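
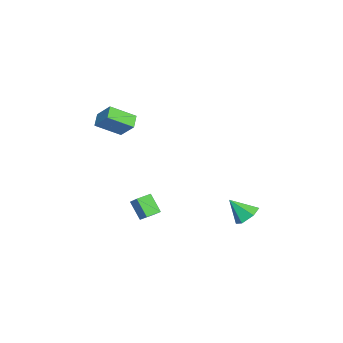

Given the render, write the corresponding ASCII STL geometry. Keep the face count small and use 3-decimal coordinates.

solid 
facet normal 0.189 0.675 -0.713
outer loop
vertex 2.664 4.205 -2.124
vertex 1.822 4.513 -2.055
vertex 2.474 4.868 -1.546
endloop
endfacet
facet normal 0.781 -0.268 0.564
outer loop
vertex 2.664 4.205 -2.124
vertex 2.474 4.868 -1.546
vertex 1.518 3.427 -0.905
endloop
endfacet
facet normal 0.189 0.675 -0.713
outer loop
vertex 2.474 4.868 -1.546
vertex 1.822 4.513 -2.055
vertex 1.631 5.177 -1.477
endloop
endfacet
facet normal 0.185 0.295 0.938
outer loop
vertex 2.474 4.868 -1.546
vertex 1.631 5.177 -1.477
vertex 1.518 3.427 -0.905
endloop
endfacet
facet normal 0.188 0.675 -0.713
outer loop
vertex 1.631 5.177 -1.477
vertex 1.822 4.513 -2.055
vertex 0.979 4.822 -1.985
endloop
endfacet
facet normal -0.679 0.267 0.684
outer loop
vertex 1.631 5.177 -1.477
vertex 0.979 4.822 -1.985
vertex 1.518 3.427 -0.905
endloop
endfacet
facet normal 0.188 0.675 -0.713
outer loop
vertex 0.979 4.822 -1.985
vertex 1.822 4.513 -2.055
vertex 1.169 4.158 -2.563
endloop
endfacet
facet normal -0.945 -0.321 0.058
outer loop
vertex 0.979 4.822 -1.985
vertex 1.169 4.158 -2.563
vertex 1.518 3.427 -0.905
endloop
endfacet
facet normal 0.189 0.674 -0.714
outer loop
vertex 1.169 4.158 -2.563
vertex 1.822 4.513 -2.055
vertex 2.012 3.849 -2.632
endloop
endfacet
facet normal -0.349 -0.882 -0.315
outer loop
vertex 1.169 4.158 -2.563
vertex 2.012 3.849 -2.632
vertex 1.518 3.427 -0.905
endloop
endfacet
facet normal 0.188 0.674 -0.714
outer loop
vertex 2.012 3.849 -2.632
vertex 1.822 4.513 -2.055
vertex 2.664 4.205 -2.124
endloop
endfacet
facet normal 0.515 -0.855 -0.062
outer loop
vertex 2.012 3.849 -2.632
vertex 2.664 4.205 -2.124
vertex 1.518 3.427 -0.905
endloop
endfacet
facet normal -0.420 -0.550 -0.722
outer loop
vertex -1.012 -4.62 3.643
vertex -1.883 -4.533 4.084
vertex -1.348 -3.092 2.674
endloop
endfacet
facet normal 0.889 -0.090 -0.450
outer loop
vertex -0.717 -2.267 3.756
vertex -1.012 -4.62 3.643
vertex -1.348 -3.092 2.674
endloop
endfacet
facet normal -0.420 -0.550 -0.722
outer loop
vertex -1.348 -3.092 2.674
vertex -1.883 -4.533 4.084
vertex -2.219 -3.005 3.115
endloop
endfacet
facet normal -0.183 0.830 -0.526
outer loop
vertex -2.219 -3.005 3.115
vertex -0.717 -2.267 3.756
vertex -1.348 -3.092 2.674
endloop
endfacet
facet normal 0.183 -0.830 0.526
outer loop
vertex -1.012 -4.62 3.643
vertex -1.252 -3.708 5.166
vertex -1.883 -4.533 4.084
endloop
endfacet
facet normal 0.889 -0.090 -0.450
outer loop
vertex -0.381 -3.795 4.725
vertex -1.012 -4.62 3.643
vertex -0.717 -2.267 3.756
endloop
endfacet
facet normal 0.183 -0.830 0.526
outer loop
vertex -0.381 -3.795 4.725
vertex -1.252 -3.708 5.166
vertex -1.012 -4.62 3.643
endloop
endfacet
facet normal -0.889 0.090 0.450
outer loop
vertex -1.883 -4.533 4.084
vertex -1.252 -3.708 5.166
vertex -2.219 -3.005 3.115
endloop
endfacet
facet normal -0.183 0.830 -0.526
outer loop
vertex -1.588 -2.18 4.197
vertex -0.717 -2.267 3.756
vertex -2.219 -3.005 3.115
endloop
endfacet
facet normal -0.889 0.090 0.450
outer loop
vertex -2.219 -3.005 3.115
vertex -1.252 -3.708 5.166
vertex -1.588 -2.18 4.197
endloop
endfacet
facet normal 0.420 0.550 0.722
outer loop
vertex -1.588 -2.18 4.197
vertex -0.381 -3.795 4.725
vertex -0.717 -2.267 3.756
endloop
endfacet
facet normal 0.420 0.550 0.722
outer loop
vertex -1.252 -3.708 5.166
vertex -0.381 -3.795 4.725
vertex -1.588 -2.18 4.197
endloop
endfacet
facet normal -0.503 -0.440 0.744
outer loop
vertex 2.794 -1.875 -0.135
vertex 2.345 -1.099 0.021
vertex 1.567 -2.362 -1.252
endloop
endfacet
facet normal 0.494 -0.852 -0.171
outer loop
vertex 2.275 -1.741 -2.301
vertex 2.794 -1.875 -0.135
vertex 1.567 -2.362 -1.252
endloop
endfacet
facet normal -0.502 -0.441 0.744
outer loop
vertex 1.567 -2.362 -1.252
vertex 2.345 -1.099 0.021
vertex 1.117 -1.586 -1.096
endloop
endfacet
facet normal -0.710 -0.282 -0.646
outer loop
vertex 1.117 -1.586 -1.096
vertex 2.275 -1.741 -2.301
vertex 1.567 -2.362 -1.252
endloop
endfacet
facet normal 0.710 0.281 0.646
outer loop
vertex 2.794 -1.875 -0.135
vertex 3.053 -0.478 -1.028
vertex 2.345 -1.099 0.021
endloop
endfacet
facet normal 0.494 -0.853 -0.171
outer loop
vertex 3.503 -1.254 -1.184
vertex 2.794 -1.875 -0.135
vertex 2.275 -1.741 -2.301
endloop
endfacet
facet normal 0.709 0.281 0.646
outer loop
vertex 3.503 -1.254 -1.184
vertex 3.053 -0.478 -1.028
vertex 2.794 -1.875 -0.135
endloop
endfacet
facet normal -0.494 0.852 0.171
outer loop
vertex 2.345 -1.099 0.021
vertex 3.053 -0.478 -1.028
vertex 1.117 -1.586 -1.096
endloop
endfacet
facet normal -0.710 -0.281 -0.646
outer loop
vertex 1.826 -0.965 -2.145
vertex 2.275 -1.741 -2.301
vertex 1.117 -1.586 -1.096
endloop
endfacet
facet normal -0.494 0.853 0.171
outer loop
vertex 1.117 -1.586 -1.096
vertex 3.053 -0.478 -1.028
vertex 1.826 -0.965 -2.145
endloop
endfacet
facet normal 0.502 0.440 -0.744
outer loop
vertex 1.826 -0.965 -2.145
vertex 3.503 -1.254 -1.184
vertex 2.275 -1.741 -2.301
endloop
endfacet
facet normal 0.502 0.441 -0.744
outer loop
vertex 3.053 -0.478 -1.028
vertex 3.503 -1.254 -1.184
vertex 1.826 -0.965 -2.145
endloop
endfacet

endsolid


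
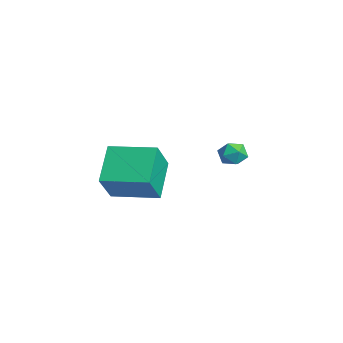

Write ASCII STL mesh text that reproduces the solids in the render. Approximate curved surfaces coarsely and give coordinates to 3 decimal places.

solid 
facet normal -0.686 0.373 0.625
outer loop
vertex 0.201 -2.857 -0.888
vertex 1.245 -1.219 -0.719
vertex -0.627 -2.195 -2.191
endloop
endfacet
facet normal -0.536 -0.840 -0.087
outer loop
vertex 0.635 -2.881 -3.341
vertex 0.201 -2.857 -0.888
vertex -0.627 -2.195 -2.191
endloop
endfacet
facet normal -0.686 0.373 0.625
outer loop
vertex -0.627 -2.195 -2.191
vertex 1.245 -1.219 -0.719
vertex 0.417 -0.557 -2.023
endloop
endfacet
facet normal -0.493 0.394 -0.776
outer loop
vertex 0.417 -0.557 -2.023
vertex 0.635 -2.881 -3.341
vertex -0.627 -2.195 -2.191
endloop
endfacet
facet normal 0.493 -0.394 0.776
outer loop
vertex 0.201 -2.857 -0.888
vertex 2.507 -1.905 -1.869
vertex 1.245 -1.219 -0.719
endloop
endfacet
facet normal -0.535 -0.840 -0.087
outer loop
vertex 1.463 -3.543 -2.037
vertex 0.201 -2.857 -0.888
vertex 0.635 -2.881 -3.341
endloop
endfacet
facet normal 0.493 -0.394 0.776
outer loop
vertex 1.463 -3.543 -2.037
vertex 2.507 -1.905 -1.869
vertex 0.201 -2.857 -0.888
endloop
endfacet
facet normal 0.535 0.840 0.086
outer loop
vertex 1.245 -1.219 -0.719
vertex 2.507 -1.905 -1.869
vertex 0.417 -0.557 -2.023
endloop
endfacet
facet normal -0.492 0.394 -0.776
outer loop
vertex 1.679 -1.243 -3.172
vertex 0.635 -2.881 -3.341
vertex 0.417 -0.557 -2.023
endloop
endfacet
facet normal 0.535 0.840 0.087
outer loop
vertex 0.417 -0.557 -2.023
vertex 2.507 -1.905 -1.869
vertex 1.679 -1.243 -3.172
endloop
endfacet
facet normal 0.686 -0.373 -0.625
outer loop
vertex 1.679 -1.243 -3.172
vertex 1.463 -3.543 -2.037
vertex 0.635 -2.881 -3.341
endloop
endfacet
facet normal 0.686 -0.373 -0.625
outer loop
vertex 2.507 -1.905 -1.869
vertex 1.463 -3.543 -2.037
vertex 1.679 -1.243 -3.172
endloop
endfacet
facet normal 0.346 0.201 0.916
outer loop
vertex -0.274 2.677 -1.751
vertex -0.258 2.039 -1.617
vertex 0.263 2.331 -1.878
endloop
endfacet
facet normal 0.556 0.698 0.451
outer loop
vertex -0.274 2.677 -1.751
vertex 0.263 2.331 -1.878
vertex 0.053 2.775 -2.306
endloop
endfacet
facet normal -0.028 0.987 0.158
outer loop
vertex -0.274 2.677 -1.751
vertex 0.053 2.775 -2.306
vertex -0.599 2.757 -2.31
endloop
endfacet
facet normal -0.597 0.668 0.443
outer loop
vertex -0.274 2.677 -1.751
vertex -0.599 2.757 -2.31
vertex -0.791 2.303 -1.884
endloop
endfacet
facet normal -0.367 0.182 0.912
outer loop
vertex -0.274 2.677 -1.751
vertex -0.791 2.303 -1.884
vertex -0.258 2.039 -1.617
endloop
endfacet
facet normal 0.925 0.373 -0.067
outer loop
vertex 0.053 2.775 -2.306
vertex 0.263 2.331 -1.878
vertex 0.271 2.197 -2.516
endloop
endfacet
facet normal 0.585 -0.431 0.687
outer loop
vertex 0.263 2.331 -1.878
vertex -0.258 2.039 -1.617
vertex 0.079 1.743 -2.09
endloop
endfacet
facet normal -0.569 -0.462 0.680
outer loop
vertex -0.258 2.039 -1.617
vertex -0.791 2.303 -1.884
vertex -0.573 1.725 -2.094
endloop
endfacet
facet normal -0.943 0.324 -0.080
outer loop
vertex -0.791 2.303 -1.884
vertex -0.599 2.757 -2.31
vertex -0.783 2.169 -2.522
endloop
endfacet
facet normal -0.020 0.841 -0.541
outer loop
vertex -0.599 2.757 -2.31
vertex 0.053 2.775 -2.306
vertex -0.262 2.461 -2.783
endloop
endfacet
facet normal 0.597 -0.668 -0.443
outer loop
vertex -0.246 1.823 -2.649
vertex 0.271 2.197 -2.516
vertex 0.079 1.743 -2.09
endloop
endfacet
facet normal 0.028 -0.987 -0.158
outer loop
vertex -0.246 1.823 -2.649
vertex 0.079 1.743 -2.09
vertex -0.573 1.725 -2.094
endloop
endfacet
facet normal -0.556 -0.698 -0.451
outer loop
vertex -0.246 1.823 -2.649
vertex -0.573 1.725 -2.094
vertex -0.783 2.169 -2.522
endloop
endfacet
facet normal -0.346 -0.201 -0.916
outer loop
vertex -0.246 1.823 -2.649
vertex -0.783 2.169 -2.522
vertex -0.262 2.461 -2.783
endloop
endfacet
facet normal 0.367 -0.182 -0.912
outer loop
vertex -0.246 1.823 -2.649
vertex -0.262 2.461 -2.783
vertex 0.271 2.197 -2.516
endloop
endfacet
facet normal 0.943 -0.324 0.080
outer loop
vertex 0.079 1.743 -2.09
vertex 0.271 2.197 -2.516
vertex 0.263 2.331 -1.878
endloop
endfacet
facet normal 0.020 -0.841 0.541
outer loop
vertex -0.573 1.725 -2.094
vertex 0.079 1.743 -2.09
vertex -0.258 2.039 -1.617
endloop
endfacet
facet normal -0.925 -0.373 0.067
outer loop
vertex -0.783 2.169 -2.522
vertex -0.573 1.725 -2.094
vertex -0.791 2.303 -1.884
endloop
endfacet
facet normal -0.585 0.431 -0.687
outer loop
vertex -0.262 2.461 -2.783
vertex -0.783 2.169 -2.522
vertex -0.599 2.757 -2.31
endloop
endfacet
facet normal 0.569 0.462 -0.680
outer loop
vertex 0.271 2.197 -2.516
vertex -0.262 2.461 -2.783
vertex 0.053 2.775 -2.306
endloop
endfacet

endsolid


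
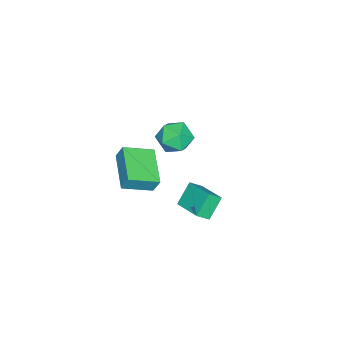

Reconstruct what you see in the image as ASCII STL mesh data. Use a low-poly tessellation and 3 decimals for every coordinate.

solid 
facet normal -0.817 -0.514 0.260
outer loop
vertex 2.179 -0.685 1.947
vertex 1.292 0.467 1.439
vertex 2.158 -1.046 1.167
endloop
endfacet
facet normal 0.576 -0.748 0.330
outer loop
vertex 3.808 -0.007 0.641
vertex 2.179 -0.685 1.947
vertex 2.158 -1.046 1.167
endloop
endfacet
facet normal -0.817 -0.514 0.260
outer loop
vertex 2.158 -1.046 1.167
vertex 1.292 0.467 1.439
vertex 1.271 0.106 0.658
endloop
endfacet
facet normal -0.025 -0.420 -0.907
outer loop
vertex 1.271 0.106 0.658
vertex 3.808 -0.007 0.641
vertex 2.158 -1.046 1.167
endloop
endfacet
facet normal 0.025 0.419 0.907
outer loop
vertex 2.179 -0.685 1.947
vertex 2.942 1.506 0.913
vertex 1.292 0.467 1.439
endloop
endfacet
facet normal 0.576 -0.748 0.330
outer loop
vertex 3.829 0.354 1.422
vertex 2.179 -0.685 1.947
vertex 3.808 -0.007 0.641
endloop
endfacet
facet normal 0.024 0.420 0.907
outer loop
vertex 3.829 0.354 1.422
vertex 2.942 1.506 0.913
vertex 2.179 -0.685 1.947
endloop
endfacet
facet normal -0.576 0.748 -0.330
outer loop
vertex 1.292 0.467 1.439
vertex 2.942 1.506 0.913
vertex 1.271 0.106 0.658
endloop
endfacet
facet normal -0.025 -0.419 -0.908
outer loop
vertex 2.921 1.145 0.133
vertex 3.808 -0.007 0.641
vertex 1.271 0.106 0.658
endloop
endfacet
facet normal -0.576 0.748 -0.331
outer loop
vertex 1.271 0.106 0.658
vertex 2.942 1.506 0.913
vertex 2.921 1.145 0.133
endloop
endfacet
facet normal 0.817 0.515 -0.260
outer loop
vertex 2.921 1.145 0.133
vertex 3.829 0.354 1.422
vertex 3.808 -0.007 0.641
endloop
endfacet
facet normal 0.817 0.514 -0.260
outer loop
vertex 2.942 1.506 0.913
vertex 3.829 0.354 1.422
vertex 2.921 1.145 0.133
endloop
endfacet
facet normal -0.517 -0.814 -0.263
outer loop
vertex -0.399 1.474 -2.13
vertex -0.843 1.921 -2.64
vertex 0.469 1.235 -3.095
endloop
endfacet
facet normal 0.548 -0.552 0.629
outer loop
vertex 1.323 2.579 -2.66
vertex -0.399 1.474 -2.13
vertex 0.469 1.235 -3.095
endloop
endfacet
facet normal -0.517 -0.814 -0.264
outer loop
vertex 0.469 1.235 -3.095
vertex -0.843 1.921 -2.64
vertex 0.026 1.682 -3.605
endloop
endfacet
facet normal 0.658 -0.182 -0.731
outer loop
vertex 0.026 1.682 -3.605
vertex 1.323 2.579 -2.66
vertex 0.469 1.235 -3.095
endloop
endfacet
facet normal -0.658 0.181 0.731
outer loop
vertex -0.399 1.474 -2.13
vertex 0.011 3.265 -2.205
vertex -0.843 1.921 -2.64
endloop
endfacet
facet normal 0.548 -0.551 0.630
outer loop
vertex 0.454 2.818 -1.695
vertex -0.399 1.474 -2.13
vertex 1.323 2.579 -2.66
endloop
endfacet
facet normal -0.658 0.181 0.731
outer loop
vertex 0.454 2.818 -1.695
vertex 0.011 3.265 -2.205
vertex -0.399 1.474 -2.13
endloop
endfacet
facet normal -0.547 0.552 -0.629
outer loop
vertex -0.843 1.921 -2.64
vertex 0.011 3.265 -2.205
vertex 0.026 1.682 -3.605
endloop
endfacet
facet normal 0.658 -0.181 -0.731
outer loop
vertex 0.879 3.026 -3.17
vertex 1.323 2.579 -2.66
vertex 0.026 1.682 -3.605
endloop
endfacet
facet normal -0.548 0.551 -0.629
outer loop
vertex 0.026 1.682 -3.605
vertex 0.011 3.265 -2.205
vertex 0.879 3.026 -3.17
endloop
endfacet
facet normal 0.517 0.814 0.264
outer loop
vertex 0.879 3.026 -3.17
vertex 0.454 2.818 -1.695
vertex 1.323 2.579 -2.66
endloop
endfacet
facet normal 0.518 0.814 0.264
outer loop
vertex 0.011 3.265 -2.205
vertex 0.454 2.818 -1.695
vertex 0.879 3.026 -3.17
endloop
endfacet
facet normal -0.176 0.706 0.686
outer loop
vertex -3.234 0.493 -1.539
vertex -3.565 -0.221 -0.89
vertex -2.578 0.038 -0.903
endloop
endfacet
facet normal 0.365 0.893 0.262
outer loop
vertex -3.234 0.493 -1.539
vertex -2.578 0.038 -0.903
vertex -2.311 0.213 -1.872
endloop
endfacet
facet normal 0.126 0.903 -0.410
outer loop
vertex -3.234 0.493 -1.539
vertex -2.311 0.213 -1.872
vertex -3.133 0.062 -2.457
endloop
endfacet
facet normal -0.564 0.722 -0.401
outer loop
vertex -3.234 0.493 -1.539
vertex -3.133 0.062 -2.457
vertex -3.907 -0.206 -1.851
endloop
endfacet
facet normal -0.751 0.600 0.277
outer loop
vertex -3.234 0.493 -1.539
vertex -3.907 -0.206 -1.851
vertex -3.565 -0.221 -0.89
endloop
endfacet
facet normal 0.868 0.387 0.309
outer loop
vertex -2.311 0.213 -1.872
vertex -2.578 0.038 -0.903
vertex -2.073 -0.674 -1.429
endloop
endfacet
facet normal -0.009 0.084 0.996
outer loop
vertex -2.578 0.038 -0.903
vertex -3.565 -0.221 -0.89
vertex -2.847 -0.942 -0.823
endloop
endfacet
facet normal -0.939 -0.086 0.333
outer loop
vertex -3.565 -0.221 -0.89
vertex -3.907 -0.206 -1.851
vertex -3.669 -1.093 -1.408
endloop
endfacet
facet normal -0.636 0.112 -0.763
outer loop
vertex -3.907 -0.206 -1.851
vertex -3.133 0.062 -2.457
vertex -3.402 -0.918 -2.377
endloop
endfacet
facet normal 0.480 0.405 -0.778
outer loop
vertex -3.133 0.062 -2.457
vertex -2.311 0.213 -1.872
vertex -2.415 -0.659 -2.39
endloop
endfacet
facet normal 0.564 -0.722 0.401
outer loop
vertex -2.746 -1.373 -1.741
vertex -2.073 -0.674 -1.429
vertex -2.847 -0.942 -0.823
endloop
endfacet
facet normal -0.126 -0.903 0.410
outer loop
vertex -2.746 -1.373 -1.741
vertex -2.847 -0.942 -0.823
vertex -3.669 -1.093 -1.408
endloop
endfacet
facet normal -0.365 -0.893 -0.262
outer loop
vertex -2.746 -1.373 -1.741
vertex -3.669 -1.093 -1.408
vertex -3.402 -0.918 -2.377
endloop
endfacet
facet normal 0.176 -0.706 -0.686
outer loop
vertex -2.746 -1.373 -1.741
vertex -3.402 -0.918 -2.377
vertex -2.415 -0.659 -2.39
endloop
endfacet
facet normal 0.751 -0.600 -0.277
outer loop
vertex -2.746 -1.373 -1.741
vertex -2.415 -0.659 -2.39
vertex -2.073 -0.674 -1.429
endloop
endfacet
facet normal 0.636 -0.112 0.763
outer loop
vertex -2.847 -0.942 -0.823
vertex -2.073 -0.674 -1.429
vertex -2.578 0.038 -0.903
endloop
endfacet
facet normal -0.480 -0.405 0.778
outer loop
vertex -3.669 -1.093 -1.408
vertex -2.847 -0.942 -0.823
vertex -3.565 -0.221 -0.89
endloop
endfacet
facet normal -0.868 -0.387 -0.309
outer loop
vertex -3.402 -0.918 -2.377
vertex -3.669 -1.093 -1.408
vertex -3.907 -0.206 -1.851
endloop
endfacet
facet normal 0.009 -0.084 -0.996
outer loop
vertex -2.415 -0.659 -2.39
vertex -3.402 -0.918 -2.377
vertex -3.133 0.062 -2.457
endloop
endfacet
facet normal 0.939 0.086 -0.333
outer loop
vertex -2.073 -0.674 -1.429
vertex -2.415 -0.659 -2.39
vertex -2.311 0.213 -1.872
endloop
endfacet

endsolid


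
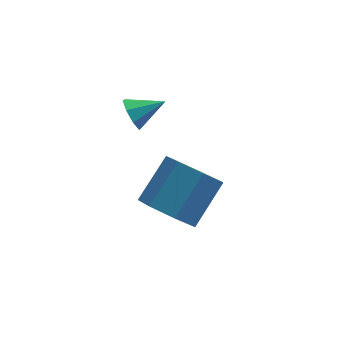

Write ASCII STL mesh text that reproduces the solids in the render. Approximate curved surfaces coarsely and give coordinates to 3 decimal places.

solid 
facet normal -0.914 -0.056 -0.401
outer loop
vertex 2.741 2.559 -1.2
vertex 2.534 2.259 -0.687
vertex 2.575 2.862 -0.864
endloop
endfacet
facet normal 0.609 0.715 -0.344
outer loop
vertex 2.741 2.559 -1.2
vertex 2.575 2.862 -0.864
vertex 3.566 2.321 -0.233
endloop
endfacet
facet normal -0.913 -0.056 -0.403
outer loop
vertex 2.575 2.862 -0.864
vertex 2.534 2.259 -0.687
vertex 2.384 2.811 -0.424
endloop
endfacet
facet normal 0.336 0.908 0.251
outer loop
vertex 2.575 2.862 -0.864
vertex 2.384 2.811 -0.424
vertex 3.566 2.321 -0.233
endloop
endfacet
facet normal -0.914 -0.056 -0.403
outer loop
vertex 2.384 2.811 -0.424
vertex 2.534 2.259 -0.687
vertex 2.281 2.437 -0.138
endloop
endfacet
facet normal 0.112 0.584 0.804
outer loop
vertex 2.384 2.811 -0.424
vertex 2.281 2.437 -0.138
vertex 3.566 2.321 -0.233
endloop
endfacet
facet normal -0.914 -0.056 -0.403
outer loop
vertex 2.281 2.437 -0.138
vertex 2.534 2.259 -0.687
vertex 2.326 1.958 -0.174
endloop
endfacet
facet normal 0.067 -0.068 0.995
outer loop
vertex 2.281 2.437 -0.138
vertex 2.326 1.958 -0.174
vertex 3.566 2.321 -0.233
endloop
endfacet
facet normal -0.914 -0.055 -0.403
outer loop
vertex 2.326 1.958 -0.174
vertex 2.534 2.259 -0.687
vertex 2.493 1.655 -0.511
endloop
endfacet
facet normal 0.228 -0.665 0.711
outer loop
vertex 2.326 1.958 -0.174
vertex 2.493 1.655 -0.511
vertex 3.566 2.321 -0.233
endloop
endfacet
facet normal -0.914 -0.055 -0.401
outer loop
vertex 2.493 1.655 -0.511
vertex 2.534 2.259 -0.687
vertex 2.683 1.706 -0.951
endloop
endfacet
facet normal 0.502 -0.857 0.117
outer loop
vertex 2.493 1.655 -0.511
vertex 2.683 1.706 -0.951
vertex 3.566 2.321 -0.233
endloop
endfacet
facet normal -0.914 -0.054 -0.402
outer loop
vertex 2.683 1.706 -0.951
vertex 2.534 2.259 -0.687
vertex 2.786 2.081 -1.236
endloop
endfacet
facet normal 0.726 -0.531 -0.437
outer loop
vertex 2.683 1.706 -0.951
vertex 2.786 2.081 -1.236
vertex 3.566 2.321 -0.233
endloop
endfacet
facet normal -0.914 -0.056 -0.402
outer loop
vertex 2.786 2.081 -1.236
vertex 2.534 2.259 -0.687
vertex 2.741 2.559 -1.2
endloop
endfacet
facet normal 0.770 0.120 -0.627
outer loop
vertex 2.786 2.081 -1.236
vertex 2.741 2.559 -1.2
vertex 3.566 2.321 -0.233
endloop
endfacet
facet normal -0.559 -0.539 -0.630
outer loop
vertex 4.249 0.774 -5.156
vertex 3.431 0.859 -4.503
vertex 3.708 1.494 -5.292
endloop
endfacet
facet normal 0.578 0.291 -0.762
outer loop
vertex 4.249 0.774 -5.156
vertex 3.708 1.494 -5.292
vertex 5.266 1.756 -4.01
endloop
endfacet
facet normal 0.579 0.290 -0.762
outer loop
vertex 5.266 1.756 -4.01
vertex 3.708 1.494 -5.292
vertex 4.725 2.476 -4.147
endloop
endfacet
facet normal 0.559 0.540 0.629
outer loop
vertex 5.266 1.756 -4.01
vertex 4.725 2.476 -4.147
vertex 4.449 1.841 -3.357
endloop
endfacet
facet normal -0.558 -0.540 -0.630
outer loop
vertex 3.708 1.494 -5.292
vertex 3.431 0.859 -4.503
vertex 2.958 1.736 -4.835
endloop
endfacet
facet normal -0.104 0.799 -0.593
outer loop
vertex 3.708 1.494 -5.292
vertex 2.958 1.736 -4.835
vertex 4.725 2.476 -4.147
endloop
endfacet
facet normal -0.104 0.799 -0.592
outer loop
vertex 4.725 2.476 -4.147
vertex 2.958 1.736 -4.835
vertex 3.975 2.718 -3.689
endloop
endfacet
facet normal 0.559 0.540 0.629
outer loop
vertex 4.725 2.476 -4.147
vertex 3.975 2.718 -3.689
vertex 4.449 1.841 -3.357
endloop
endfacet
facet normal -0.559 -0.540 -0.629
outer loop
vertex 2.958 1.736 -4.835
vertex 3.431 0.859 -4.503
vertex 2.565 1.318 -4.127
endloop
endfacet
facet normal -0.708 0.706 0.024
outer loop
vertex 2.958 1.736 -4.835
vertex 2.565 1.318 -4.127
vertex 3.975 2.718 -3.689
endloop
endfacet
facet normal -0.708 0.706 0.024
outer loop
vertex 3.975 2.718 -3.689
vertex 2.565 1.318 -4.127
vertex 3.582 2.3 -2.981
endloop
endfacet
facet normal 0.559 0.540 0.629
outer loop
vertex 3.975 2.718 -3.689
vertex 3.582 2.3 -2.981
vertex 4.449 1.841 -3.357
endloop
endfacet
facet normal -0.559 -0.539 -0.630
outer loop
vertex 2.565 1.318 -4.127
vertex 3.431 0.859 -4.503
vertex 2.824 0.554 -3.703
endloop
endfacet
facet normal -0.779 0.081 0.622
outer loop
vertex 2.565 1.318 -4.127
vertex 2.824 0.554 -3.703
vertex 3.582 2.3 -2.981
endloop
endfacet
facet normal -0.779 0.081 0.622
outer loop
vertex 3.582 2.3 -2.981
vertex 2.824 0.554 -3.703
vertex 3.841 1.536 -2.557
endloop
endfacet
facet normal 0.559 0.539 0.630
outer loop
vertex 3.582 2.3 -2.981
vertex 3.841 1.536 -2.557
vertex 4.449 1.841 -3.357
endloop
endfacet
facet normal -0.559 -0.540 -0.630
outer loop
vertex 2.824 0.554 -3.703
vertex 3.431 0.859 -4.503
vertex 3.541 0.02 -3.881
endloop
endfacet
facet normal -0.264 -0.604 0.752
outer loop
vertex 2.824 0.554 -3.703
vertex 3.541 0.02 -3.881
vertex 3.841 1.536 -2.557
endloop
endfacet
facet normal -0.264 -0.604 0.752
outer loop
vertex 3.841 1.536 -2.557
vertex 3.541 0.02 -3.881
vertex 4.558 1.002 -2.735
endloop
endfacet
facet normal 0.558 0.540 0.630
outer loop
vertex 3.841 1.536 -2.557
vertex 4.558 1.002 -2.735
vertex 4.449 1.841 -3.357
endloop
endfacet
facet normal -0.559 -0.540 -0.629
outer loop
vertex 3.541 0.02 -3.881
vertex 3.431 0.859 -4.503
vertex 4.175 0.118 -4.528
endloop
endfacet
facet normal 0.451 -0.835 0.315
outer loop
vertex 3.541 0.02 -3.881
vertex 4.175 0.118 -4.528
vertex 4.558 1.002 -2.735
endloop
endfacet
facet normal 0.451 -0.835 0.315
outer loop
vertex 4.558 1.002 -2.735
vertex 4.175 0.118 -4.528
vertex 5.192 1.1 -3.382
endloop
endfacet
facet normal 0.559 0.539 0.630
outer loop
vertex 4.558 1.002 -2.735
vertex 5.192 1.1 -3.382
vertex 4.449 1.841 -3.357
endloop
endfacet
facet normal -0.559 -0.540 -0.630
outer loop
vertex 4.175 0.118 -4.528
vertex 3.431 0.859 -4.503
vertex 4.249 0.774 -5.156
endloop
endfacet
facet normal 0.825 -0.436 -0.359
outer loop
vertex 4.175 0.118 -4.528
vertex 4.249 0.774 -5.156
vertex 5.192 1.1 -3.382
endloop
endfacet
facet normal 0.825 -0.436 -0.359
outer loop
vertex 5.192 1.1 -3.382
vertex 4.249 0.774 -5.156
vertex 5.266 1.756 -4.01
endloop
endfacet
facet normal 0.559 0.539 0.629
outer loop
vertex 5.192 1.1 -3.382
vertex 5.266 1.756 -4.01
vertex 4.449 1.841 -3.357
endloop
endfacet

endsolid


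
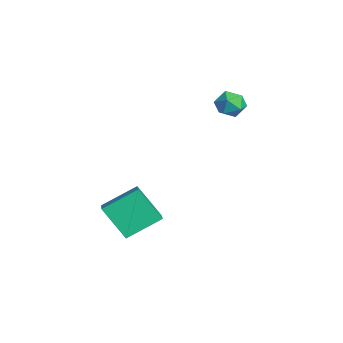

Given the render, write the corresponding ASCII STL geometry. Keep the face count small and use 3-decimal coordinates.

solid 
facet normal -0.461 -0.456 0.762
outer loop
vertex 0.774 -1.985 -2.399
vertex -0.731 -1.694 -3.135
vertex 0.9 -3.627 -3.305
endloop
endfacet
facet normal 0.885 -0.171 0.433
outer loop
vertex 1.771 -2.766 -4.745
vertex 0.774 -1.985 -2.399
vertex 0.9 -3.627 -3.305
endloop
endfacet
facet normal -0.461 -0.456 0.762
outer loop
vertex 0.9 -3.627 -3.305
vertex -0.731 -1.694 -3.135
vertex -0.604 -3.337 -4.041
endloop
endfacet
facet normal 0.067 -0.874 -0.482
outer loop
vertex -0.604 -3.337 -4.041
vertex 1.771 -2.766 -4.745
vertex 0.9 -3.627 -3.305
endloop
endfacet
facet normal -0.067 0.874 0.482
outer loop
vertex 0.774 -1.985 -2.399
vertex 0.14 -0.833 -4.575
vertex -0.731 -1.694 -3.135
endloop
endfacet
facet normal 0.885 -0.170 0.433
outer loop
vertex 1.644 -1.123 -3.839
vertex 0.774 -1.985 -2.399
vertex 1.771 -2.766 -4.745
endloop
endfacet
facet normal -0.067 0.874 0.482
outer loop
vertex 1.644 -1.123 -3.839
vertex 0.14 -0.833 -4.575
vertex 0.774 -1.985 -2.399
endloop
endfacet
facet normal -0.885 0.171 -0.433
outer loop
vertex -0.731 -1.694 -3.135
vertex 0.14 -0.833 -4.575
vertex -0.604 -3.337 -4.041
endloop
endfacet
facet normal 0.067 -0.873 -0.482
outer loop
vertex 0.266 -2.475 -5.481
vertex 1.771 -2.766 -4.745
vertex -0.604 -3.337 -4.041
endloop
endfacet
facet normal -0.885 0.171 -0.433
outer loop
vertex -0.604 -3.337 -4.041
vertex 0.14 -0.833 -4.575
vertex 0.266 -2.475 -5.481
endloop
endfacet
facet normal 0.461 0.456 -0.762
outer loop
vertex 0.266 -2.475 -5.481
vertex 1.644 -1.123 -3.839
vertex 1.771 -2.766 -4.745
endloop
endfacet
facet normal 0.461 0.456 -0.762
outer loop
vertex 0.14 -0.833 -4.575
vertex 1.644 -1.123 -3.839
vertex 0.266 -2.475 -5.481
endloop
endfacet
facet normal -0.953 0.269 -0.137
outer loop
vertex -2.875 3.247 0.035
vertex -3.11 2.689 0.572
vertex -2.934 3.439 0.82
endloop
endfacet
facet normal -0.514 0.823 -0.240
outer loop
vertex -2.875 3.247 0.035
vertex -2.934 3.439 0.82
vertex -2.305 3.705 0.385
endloop
endfacet
facet normal -0.056 0.649 -0.759
outer loop
vertex -2.875 3.247 0.035
vertex -2.305 3.705 0.385
vertex -2.093 3.119 -0.132
endloop
endfacet
facet normal -0.211 -0.012 -0.977
outer loop
vertex -2.875 3.247 0.035
vertex -2.093 3.119 -0.132
vertex -2.591 2.491 -0.017
endloop
endfacet
facet normal -0.767 -0.247 -0.592
outer loop
vertex -2.875 3.247 0.035
vertex -2.591 2.491 -0.017
vertex -3.11 2.689 0.572
endloop
endfacet
facet normal -0.141 0.922 0.360
outer loop
vertex -2.305 3.705 0.385
vertex -2.934 3.439 0.82
vertex -2.189 3.429 1.137
endloop
endfacet
facet normal -0.851 0.026 0.525
outer loop
vertex -2.934 3.439 0.82
vertex -3.11 2.689 0.572
vertex -2.687 2.801 1.252
endloop
endfacet
facet normal -0.549 -0.808 -0.212
outer loop
vertex -3.11 2.689 0.572
vertex -2.591 2.491 -0.017
vertex -2.475 2.215 0.735
endloop
endfacet
facet normal 0.349 -0.429 -0.833
outer loop
vertex -2.591 2.491 -0.017
vertex -2.093 3.119 -0.132
vertex -1.846 2.481 0.3
endloop
endfacet
facet normal 0.601 0.640 -0.479
outer loop
vertex -2.093 3.119 -0.132
vertex -2.305 3.705 0.385
vertex -1.67 3.231 0.548
endloop
endfacet
facet normal 0.211 0.012 0.977
outer loop
vertex -1.905 2.673 1.085
vertex -2.189 3.429 1.137
vertex -2.687 2.801 1.252
endloop
endfacet
facet normal 0.056 -0.649 0.759
outer loop
vertex -1.905 2.673 1.085
vertex -2.687 2.801 1.252
vertex -2.475 2.215 0.735
endloop
endfacet
facet normal 0.514 -0.823 0.240
outer loop
vertex -1.905 2.673 1.085
vertex -2.475 2.215 0.735
vertex -1.846 2.481 0.3
endloop
endfacet
facet normal 0.953 -0.269 0.137
outer loop
vertex -1.905 2.673 1.085
vertex -1.846 2.481 0.3
vertex -1.67 3.231 0.548
endloop
endfacet
facet normal 0.767 0.247 0.592
outer loop
vertex -1.905 2.673 1.085
vertex -1.67 3.231 0.548
vertex -2.189 3.429 1.137
endloop
endfacet
facet normal -0.349 0.429 0.833
outer loop
vertex -2.687 2.801 1.252
vertex -2.189 3.429 1.137
vertex -2.934 3.439 0.82
endloop
endfacet
facet normal -0.601 -0.640 0.479
outer loop
vertex -2.475 2.215 0.735
vertex -2.687 2.801 1.252
vertex -3.11 2.689 0.572
endloop
endfacet
facet normal 0.141 -0.922 -0.360
outer loop
vertex -1.846 2.481 0.3
vertex -2.475 2.215 0.735
vertex -2.591 2.491 -0.017
endloop
endfacet
facet normal 0.851 -0.026 -0.525
outer loop
vertex -1.67 3.231 0.548
vertex -1.846 2.481 0.3
vertex -2.093 3.119 -0.132
endloop
endfacet
facet normal 0.549 0.808 0.212
outer loop
vertex -2.189 3.429 1.137
vertex -1.67 3.231 0.548
vertex -2.305 3.705 0.385
endloop
endfacet

endsolid


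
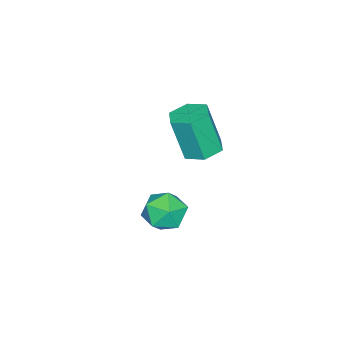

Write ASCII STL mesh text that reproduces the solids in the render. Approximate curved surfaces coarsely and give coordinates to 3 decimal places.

solid 
facet normal -0.035 0.283 -0.958
outer loop
vertex -1.857 0.101 -1.671
vertex -2.491 -0.271 -1.758
vertex -2.504 0.438 -1.548
endloop
endfacet
facet normal 0.484 0.844 0.233
outer loop
vertex -1.857 0.101 -1.671
vertex -2.504 0.438 -1.548
vertex -1.796 -0.397 0.005
endloop
endfacet
facet normal 0.485 0.843 0.232
outer loop
vertex -1.796 -0.397 0.005
vertex -2.504 0.438 -1.548
vertex -2.443 -0.059 0.129
endloop
endfacet
facet normal 0.035 -0.284 0.958
outer loop
vertex -1.796 -0.397 0.005
vertex -2.443 -0.059 0.129
vertex -2.429 -0.769 -0.082
endloop
endfacet
facet normal -0.035 0.283 -0.958
outer loop
vertex -2.504 0.438 -1.548
vertex -2.491 -0.271 -1.758
vertex -3.138 0.066 -1.635
endloop
endfacet
facet normal -0.515 0.817 0.261
outer loop
vertex -2.504 0.438 -1.548
vertex -3.138 0.066 -1.635
vertex -2.443 -0.059 0.129
endloop
endfacet
facet normal -0.516 0.815 0.261
outer loop
vertex -2.443 -0.059 0.129
vertex -3.138 0.066 -1.635
vertex -3.076 -0.432 0.042
endloop
endfacet
facet normal 0.036 -0.284 0.958
outer loop
vertex -2.443 -0.059 0.129
vertex -3.076 -0.432 0.042
vertex -2.429 -0.769 -0.082
endloop
endfacet
facet normal -0.035 0.283 -0.958
outer loop
vertex -3.138 0.066 -1.635
vertex -2.491 -0.271 -1.758
vertex -3.124 -0.643 -1.845
endloop
endfacet
facet normal -0.999 -0.028 0.029
outer loop
vertex -3.138 0.066 -1.635
vertex -3.124 -0.643 -1.845
vertex -3.076 -0.432 0.042
endloop
endfacet
facet normal -0.999 -0.027 0.028
outer loop
vertex -3.076 -0.432 0.042
vertex -3.124 -0.643 -1.845
vertex -3.063 -1.141 -0.169
endloop
endfacet
facet normal 0.035 -0.284 0.958
outer loop
vertex -3.076 -0.432 0.042
vertex -3.063 -1.141 -0.169
vertex -2.429 -0.769 -0.082
endloop
endfacet
facet normal -0.035 0.284 -0.958
outer loop
vertex -3.124 -0.643 -1.845
vertex -2.491 -0.271 -1.758
vertex -2.477 -0.981 -1.969
endloop
endfacet
facet normal -0.485 -0.843 -0.233
outer loop
vertex -3.124 -0.643 -1.845
vertex -2.477 -0.981 -1.969
vertex -3.063 -1.141 -0.169
endloop
endfacet
facet normal -0.484 -0.844 -0.232
outer loop
vertex -3.063 -1.141 -0.169
vertex -2.477 -0.981 -1.969
vertex -2.416 -1.478 -0.292
endloop
endfacet
facet normal 0.035 -0.283 0.958
outer loop
vertex -3.063 -1.141 -0.169
vertex -2.416 -1.478 -0.292
vertex -2.429 -0.769 -0.082
endloop
endfacet
facet normal -0.036 0.284 -0.958
outer loop
vertex -2.477 -0.981 -1.969
vertex -2.491 -0.271 -1.758
vertex -1.844 -0.608 -1.882
endloop
endfacet
facet normal 0.516 -0.816 -0.261
outer loop
vertex -2.477 -0.981 -1.969
vertex -1.844 -0.608 -1.882
vertex -2.416 -1.478 -0.292
endloop
endfacet
facet normal 0.515 -0.816 -0.261
outer loop
vertex -2.416 -1.478 -0.292
vertex -1.844 -0.608 -1.882
vertex -1.782 -1.106 -0.205
endloop
endfacet
facet normal 0.035 -0.283 0.958
outer loop
vertex -2.416 -1.478 -0.292
vertex -1.782 -1.106 -0.205
vertex -2.429 -0.769 -0.082
endloop
endfacet
facet normal -0.035 0.284 -0.958
outer loop
vertex -1.844 -0.608 -1.882
vertex -2.491 -0.271 -1.758
vertex -1.857 0.101 -1.671
endloop
endfacet
facet normal 0.999 0.027 -0.029
outer loop
vertex -1.844 -0.608 -1.882
vertex -1.857 0.101 -1.671
vertex -1.782 -1.106 -0.205
endloop
endfacet
facet normal 0.999 0.028 -0.028
outer loop
vertex -1.782 -1.106 -0.205
vertex -1.857 0.101 -1.671
vertex -1.796 -0.397 0.005
endloop
endfacet
facet normal 0.035 -0.283 0.958
outer loop
vertex -1.782 -1.106 -0.205
vertex -1.796 -0.397 0.005
vertex -2.429 -0.769 -0.082
endloop
endfacet
facet normal -0.686 0.396 0.610
outer loop
vertex 0.662 0.359 -1.467
vertex 1.206 0.356 -0.853
vertex 1.146 1.01 -1.345
endloop
endfacet
facet normal -0.795 0.603 -0.064
outer loop
vertex 0.662 0.359 -1.467
vertex 1.146 1.01 -1.345
vertex 1.004 0.742 -2.107
endloop
endfacet
facet normal -0.886 0.018 -0.463
outer loop
vertex 0.662 0.359 -1.467
vertex 1.004 0.742 -2.107
vertex 0.976 -0.077 -2.086
endloop
endfacet
facet normal -0.834 -0.551 -0.035
outer loop
vertex 0.662 0.359 -1.467
vertex 0.976 -0.077 -2.086
vertex 1.101 -0.316 -1.311
endloop
endfacet
facet normal -0.711 -0.317 0.628
outer loop
vertex 0.662 0.359 -1.467
vertex 1.101 -0.316 -1.311
vertex 1.206 0.356 -0.853
endloop
endfacet
facet normal -0.206 0.935 -0.290
outer loop
vertex 1.004 0.742 -2.107
vertex 1.146 1.01 -1.345
vertex 1.759 0.976 -1.889
endloop
endfacet
facet normal -0.029 0.599 0.800
outer loop
vertex 1.146 1.01 -1.345
vertex 1.206 0.356 -0.853
vertex 1.884 0.737 -1.114
endloop
endfacet
facet normal -0.068 -0.555 0.829
outer loop
vertex 1.206 0.356 -0.853
vertex 1.101 -0.316 -1.311
vertex 1.856 -0.082 -1.093
endloop
endfacet
facet normal -0.268 -0.932 -0.244
outer loop
vertex 1.101 -0.316 -1.311
vertex 0.976 -0.077 -2.086
vertex 1.714 -0.35 -1.855
endloop
endfacet
facet normal -0.353 -0.012 -0.935
outer loop
vertex 0.976 -0.077 -2.086
vertex 1.004 0.742 -2.107
vertex 1.654 0.304 -2.347
endloop
endfacet
facet normal 0.834 0.551 0.035
outer loop
vertex 2.198 0.301 -1.733
vertex 1.759 0.976 -1.889
vertex 1.884 0.737 -1.114
endloop
endfacet
facet normal 0.886 -0.018 0.463
outer loop
vertex 2.198 0.301 -1.733
vertex 1.884 0.737 -1.114
vertex 1.856 -0.082 -1.093
endloop
endfacet
facet normal 0.795 -0.603 0.064
outer loop
vertex 2.198 0.301 -1.733
vertex 1.856 -0.082 -1.093
vertex 1.714 -0.35 -1.855
endloop
endfacet
facet normal 0.686 -0.396 -0.610
outer loop
vertex 2.198 0.301 -1.733
vertex 1.714 -0.35 -1.855
vertex 1.654 0.304 -2.347
endloop
endfacet
facet normal 0.711 0.317 -0.628
outer loop
vertex 2.198 0.301 -1.733
vertex 1.654 0.304 -2.347
vertex 1.759 0.976 -1.889
endloop
endfacet
facet normal 0.268 0.932 0.244
outer loop
vertex 1.884 0.737 -1.114
vertex 1.759 0.976 -1.889
vertex 1.146 1.01 -1.345
endloop
endfacet
facet normal 0.353 0.012 0.935
outer loop
vertex 1.856 -0.082 -1.093
vertex 1.884 0.737 -1.114
vertex 1.206 0.356 -0.853
endloop
endfacet
facet normal 0.206 -0.935 0.290
outer loop
vertex 1.714 -0.35 -1.855
vertex 1.856 -0.082 -1.093
vertex 1.101 -0.316 -1.311
endloop
endfacet
facet normal 0.029 -0.599 -0.800
outer loop
vertex 1.654 0.304 -2.347
vertex 1.714 -0.35 -1.855
vertex 0.976 -0.077 -2.086
endloop
endfacet
facet normal 0.068 0.555 -0.829
outer loop
vertex 1.759 0.976 -1.889
vertex 1.654 0.304 -2.347
vertex 1.004 0.742 -2.107
endloop
endfacet

endsolid


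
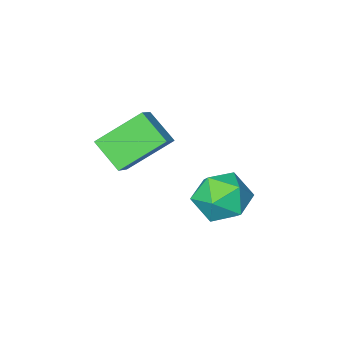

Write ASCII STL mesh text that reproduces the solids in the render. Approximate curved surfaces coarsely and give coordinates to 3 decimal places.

solid 
facet normal -0.634 -0.545 -0.549
outer loop
vertex 1.854 -0.616 -0.632
vertex 0.544 -0.139 0.408
vertex 1.639 0.359 -1.351
endloop
endfacet
facet normal 0.754 -0.274 -0.597
outer loop
vertex 2.196 0.839 -0.868
vertex 1.854 -0.616 -0.632
vertex 1.639 0.359 -1.351
endloop
endfacet
facet normal -0.634 -0.545 -0.549
outer loop
vertex 1.639 0.359 -1.351
vertex 0.544 -0.139 0.408
vertex 0.328 0.836 -0.311
endloop
endfacet
facet normal -0.176 0.792 -0.585
outer loop
vertex 0.328 0.836 -0.311
vertex 2.196 0.839 -0.868
vertex 1.639 0.359 -1.351
endloop
endfacet
facet normal 0.176 -0.792 0.585
outer loop
vertex 1.854 -0.616 -0.632
vertex 1.101 0.341 0.891
vertex 0.544 -0.139 0.408
endloop
endfacet
facet normal 0.753 -0.274 -0.598
outer loop
vertex 2.412 -0.136 -0.149
vertex 1.854 -0.616 -0.632
vertex 2.196 0.839 -0.868
endloop
endfacet
facet normal 0.175 -0.792 0.585
outer loop
vertex 2.412 -0.136 -0.149
vertex 1.101 0.341 0.891
vertex 1.854 -0.616 -0.632
endloop
endfacet
facet normal -0.754 0.274 0.597
outer loop
vertex 0.544 -0.139 0.408
vertex 1.101 0.341 0.891
vertex 0.328 0.836 -0.311
endloop
endfacet
facet normal -0.176 0.792 -0.584
outer loop
vertex 0.886 1.316 0.172
vertex 2.196 0.839 -0.868
vertex 0.328 0.836 -0.311
endloop
endfacet
facet normal -0.753 0.275 0.598
outer loop
vertex 0.328 0.836 -0.311
vertex 1.101 0.341 0.891
vertex 0.886 1.316 0.172
endloop
endfacet
facet normal 0.634 0.545 0.549
outer loop
vertex 0.886 1.316 0.172
vertex 2.412 -0.136 -0.149
vertex 2.196 0.839 -0.868
endloop
endfacet
facet normal 0.634 0.545 0.549
outer loop
vertex 1.101 0.341 0.891
vertex 2.412 -0.136 -0.149
vertex 0.886 1.316 0.172
endloop
endfacet
facet normal -0.497 0.835 0.235
outer loop
vertex -1.091 2.201 -3.283
vertex -1.915 1.663 -3.112
vertex -1.269 1.838 -2.37
endloop
endfacet
facet normal 0.197 0.897 0.395
outer loop
vertex -1.091 2.201 -3.283
vertex -1.269 1.838 -2.37
vertex -0.346 1.803 -2.75
endloop
endfacet
facet normal 0.571 0.796 -0.203
outer loop
vertex -1.091 2.201 -3.283
vertex -0.346 1.803 -2.75
vertex -0.421 1.607 -3.727
endloop
endfacet
facet normal 0.110 0.672 -0.733
outer loop
vertex -1.091 2.201 -3.283
vertex -0.421 1.607 -3.727
vertex -1.391 1.521 -3.951
endloop
endfacet
facet normal -0.550 0.696 -0.461
outer loop
vertex -1.091 2.201 -3.283
vertex -1.391 1.521 -3.951
vertex -1.915 1.663 -3.112
endloop
endfacet
facet normal 0.365 0.375 0.852
outer loop
vertex -0.346 1.803 -2.75
vertex -1.269 1.838 -2.37
vertex -0.709 1.019 -2.249
endloop
endfacet
facet normal -0.756 0.275 0.594
outer loop
vertex -1.269 1.838 -2.37
vertex -1.915 1.663 -3.112
vertex -1.679 0.933 -2.473
endloop
endfacet
facet normal -0.843 0.049 -0.535
outer loop
vertex -1.915 1.663 -3.112
vertex -1.391 1.521 -3.951
vertex -1.754 0.737 -3.45
endloop
endfacet
facet normal 0.224 0.009 -0.974
outer loop
vertex -1.391 1.521 -3.951
vertex -0.421 1.607 -3.727
vertex -0.831 0.702 -3.83
endloop
endfacet
facet normal 0.970 0.211 -0.117
outer loop
vertex -0.421 1.607 -3.727
vertex -0.346 1.803 -2.75
vertex -0.185 0.877 -3.088
endloop
endfacet
facet normal -0.110 -0.672 0.733
outer loop
vertex -1.009 0.339 -2.917
vertex -0.709 1.019 -2.249
vertex -1.679 0.933 -2.473
endloop
endfacet
facet normal -0.571 -0.796 0.203
outer loop
vertex -1.009 0.339 -2.917
vertex -1.679 0.933 -2.473
vertex -1.754 0.737 -3.45
endloop
endfacet
facet normal -0.197 -0.897 -0.395
outer loop
vertex -1.009 0.339 -2.917
vertex -1.754 0.737 -3.45
vertex -0.831 0.702 -3.83
endloop
endfacet
facet normal 0.497 -0.835 -0.235
outer loop
vertex -1.009 0.339 -2.917
vertex -0.831 0.702 -3.83
vertex -0.185 0.877 -3.088
endloop
endfacet
facet normal 0.550 -0.696 0.461
outer loop
vertex -1.009 0.339 -2.917
vertex -0.185 0.877 -3.088
vertex -0.709 1.019 -2.249
endloop
endfacet
facet normal -0.224 -0.009 0.974
outer loop
vertex -1.679 0.933 -2.473
vertex -0.709 1.019 -2.249
vertex -1.269 1.838 -2.37
endloop
endfacet
facet normal -0.970 -0.211 0.117
outer loop
vertex -1.754 0.737 -3.45
vertex -1.679 0.933 -2.473
vertex -1.915 1.663 -3.112
endloop
endfacet
facet normal -0.365 -0.375 -0.852
outer loop
vertex -0.831 0.702 -3.83
vertex -1.754 0.737 -3.45
vertex -1.391 1.521 -3.951
endloop
endfacet
facet normal 0.756 -0.275 -0.594
outer loop
vertex -0.185 0.877 -3.088
vertex -0.831 0.702 -3.83
vertex -0.421 1.607 -3.727
endloop
endfacet
facet normal 0.843 -0.049 0.535
outer loop
vertex -0.709 1.019 -2.249
vertex -0.185 0.877 -3.088
vertex -0.346 1.803 -2.75
endloop
endfacet

endsolid


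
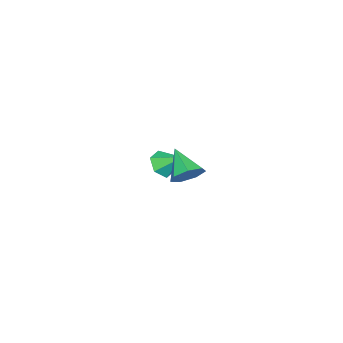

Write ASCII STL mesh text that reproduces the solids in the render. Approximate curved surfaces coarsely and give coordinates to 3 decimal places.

solid 
facet normal 0.062 -0.788 -0.613
outer loop
vertex -3.185 -2.133 -1.565
vertex -3.922 -2.2 -1.554
vertex -3.597 -1.776 -2.066
endloop
endfacet
facet normal 0.704 0.706 -0.076
outer loop
vertex -3.185 -2.133 -1.565
vertex -3.597 -1.776 -2.066
vertex -3.998 -1.24 -0.806
endloop
endfacet
facet normal 0.064 -0.788 -0.612
outer loop
vertex -3.597 -1.776 -2.066
vertex -3.922 -2.2 -1.554
vertex -4.333 -1.844 -2.055
endloop
endfacet
facet normal -0.090 0.906 -0.414
outer loop
vertex -3.597 -1.776 -2.066
vertex -4.333 -1.844 -2.055
vertex -3.998 -1.24 -0.806
endloop
endfacet
facet normal 0.064 -0.788 -0.612
outer loop
vertex -4.333 -1.844 -2.055
vertex -3.922 -2.2 -1.554
vertex -4.659 -2.268 -1.543
endloop
endfacet
facet normal -0.822 0.567 -0.054
outer loop
vertex -4.333 -1.844 -2.055
vertex -4.659 -2.268 -1.543
vertex -3.998 -1.24 -0.806
endloop
endfacet
facet normal 0.063 -0.787 -0.613
outer loop
vertex -4.659 -2.268 -1.543
vertex -3.922 -2.2 -1.554
vertex -4.247 -2.625 -1.042
endloop
endfacet
facet normal -0.763 0.027 0.646
outer loop
vertex -4.659 -2.268 -1.543
vertex -4.247 -2.625 -1.042
vertex -3.998 -1.24 -0.806
endloop
endfacet
facet normal 0.063 -0.787 -0.613
outer loop
vertex -4.247 -2.625 -1.042
vertex -3.922 -2.2 -1.554
vertex -3.51 -2.557 -1.053
endloop
endfacet
facet normal 0.031 -0.173 0.984
outer loop
vertex -4.247 -2.625 -1.042
vertex -3.51 -2.557 -1.053
vertex -3.998 -1.24 -0.806
endloop
endfacet
facet normal 0.062 -0.788 -0.613
outer loop
vertex -3.51 -2.557 -1.053
vertex -3.922 -2.2 -1.554
vertex -3.185 -2.133 -1.565
endloop
endfacet
facet normal 0.764 0.166 0.623
outer loop
vertex -3.51 -2.557 -1.053
vertex -3.185 -2.133 -1.565
vertex -3.998 -1.24 -0.806
endloop
endfacet
facet normal 0.419 0.699 -0.580
outer loop
vertex 1.783 2.718 3.126
vertex 1.388 2.476 2.549
vertex 1.209 2.995 3.045
endloop
endfacet
facet normal -0.032 0.219 0.975
outer loop
vertex 1.783 2.718 3.126
vertex 1.209 2.995 3.045
vertex 0.792 1.484 3.371
endloop
endfacet
facet normal 0.420 0.699 -0.580
outer loop
vertex 1.209 2.995 3.045
vertex 1.388 2.476 2.549
vertex 0.77 2.882 2.591
endloop
endfacet
facet normal -0.718 0.330 0.612
outer loop
vertex 1.209 2.995 3.045
vertex 0.77 2.882 2.591
vertex 0.792 1.484 3.371
endloop
endfacet
facet normal 0.420 0.699 -0.579
outer loop
vertex 0.77 2.882 2.591
vertex 1.388 2.476 2.549
vertex 0.796 2.463 2.104
endloop
endfacet
facet normal -0.999 -0.031 -0.027
outer loop
vertex 0.77 2.882 2.591
vertex 0.796 2.463 2.104
vertex 0.792 1.484 3.371
endloop
endfacet
facet normal 0.420 0.699 -0.579
outer loop
vertex 0.796 2.463 2.104
vertex 1.388 2.476 2.549
vertex 1.268 2.054 1.953
endloop
endfacet
facet normal -0.661 -0.593 -0.460
outer loop
vertex 0.796 2.463 2.104
vertex 1.268 2.054 1.953
vertex 0.792 1.484 3.371
endloop
endfacet
facet normal 0.419 0.699 -0.579
outer loop
vertex 1.268 2.054 1.953
vertex 1.388 2.476 2.549
vertex 1.83 1.963 2.25
endloop
endfacet
facet normal 0.040 -0.932 -0.361
outer loop
vertex 1.268 2.054 1.953
vertex 1.83 1.963 2.25
vertex 0.792 1.484 3.371
endloop
endfacet
facet normal 0.419 0.699 -0.580
outer loop
vertex 1.83 1.963 2.25
vertex 1.388 2.476 2.549
vertex 2.059 2.259 2.772
endloop
endfacet
facet normal 0.577 -0.793 0.196
outer loop
vertex 1.83 1.963 2.25
vertex 2.059 2.259 2.772
vertex 0.792 1.484 3.371
endloop
endfacet
facet normal 0.419 0.699 -0.580
outer loop
vertex 2.059 2.259 2.772
vertex 1.388 2.476 2.549
vertex 1.783 2.718 3.126
endloop
endfacet
facet normal 0.545 -0.281 0.790
outer loop
vertex 2.059 2.259 2.772
vertex 1.783 2.718 3.126
vertex 0.792 1.484 3.371
endloop
endfacet

endsolid


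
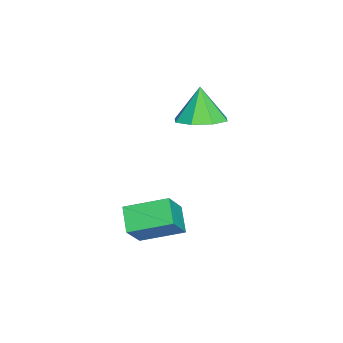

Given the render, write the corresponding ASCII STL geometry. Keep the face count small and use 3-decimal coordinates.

solid 
facet normal -0.643 0.168 -0.747
outer loop
vertex 3.125 0.867 -2.689
vertex 2.924 2.38 -2.176
vertex 3.94 1.188 -3.319
endloop
endfacet
facet normal 0.124 -0.940 -0.318
outer loop
vertex 4.816 0.96 -2.304
vertex 3.125 0.867 -2.689
vertex 3.94 1.188 -3.319
endloop
endfacet
facet normal -0.643 0.168 -0.747
outer loop
vertex 3.94 1.188 -3.319
vertex 2.924 2.38 -2.176
vertex 3.74 2.701 -2.807
endloop
endfacet
facet normal 0.755 0.298 -0.585
outer loop
vertex 3.74 2.701 -2.807
vertex 4.816 0.96 -2.304
vertex 3.94 1.188 -3.319
endloop
endfacet
facet normal -0.755 -0.298 0.584
outer loop
vertex 3.125 0.867 -2.689
vertex 3.8 2.152 -1.161
vertex 2.924 2.38 -2.176
endloop
endfacet
facet normal 0.124 -0.940 -0.318
outer loop
vertex 4.0 0.639 -1.673
vertex 3.125 0.867 -2.689
vertex 4.816 0.96 -2.304
endloop
endfacet
facet normal -0.755 -0.297 0.584
outer loop
vertex 4.0 0.639 -1.673
vertex 3.8 2.152 -1.161
vertex 3.125 0.867 -2.689
endloop
endfacet
facet normal -0.124 0.940 0.318
outer loop
vertex 2.924 2.38 -2.176
vertex 3.8 2.152 -1.161
vertex 3.74 2.701 -2.807
endloop
endfacet
facet normal 0.755 0.298 -0.584
outer loop
vertex 4.615 2.473 -1.791
vertex 4.816 0.96 -2.304
vertex 3.74 2.701 -2.807
endloop
endfacet
facet normal -0.124 0.940 0.318
outer loop
vertex 3.74 2.701 -2.807
vertex 3.8 2.152 -1.161
vertex 4.615 2.473 -1.791
endloop
endfacet
facet normal 0.644 -0.168 0.747
outer loop
vertex 4.615 2.473 -1.791
vertex 4.0 0.639 -1.673
vertex 4.816 0.96 -2.304
endloop
endfacet
facet normal 0.643 -0.168 0.747
outer loop
vertex 3.8 2.152 -1.161
vertex 4.0 0.639 -1.673
vertex 4.615 2.473 -1.791
endloop
endfacet
facet normal 0.327 0.093 -0.940
outer loop
vertex 1.842 2.48 1.183
vertex 0.962 2.636 0.892
vertex 1.669 3.178 1.192
endloop
endfacet
facet normal 0.609 0.141 0.780
outer loop
vertex 1.842 2.48 1.183
vertex 1.669 3.178 1.192
vertex 0.498 2.504 2.228
endloop
endfacet
facet normal 0.327 0.094 -0.940
outer loop
vertex 1.669 3.178 1.192
vertex 0.962 2.636 0.892
vertex 1.082 3.559 1.026
endloop
endfacet
facet normal 0.236 0.670 0.703
outer loop
vertex 1.669 3.178 1.192
vertex 1.082 3.559 1.026
vertex 0.498 2.504 2.228
endloop
endfacet
facet normal 0.328 0.094 -0.940
outer loop
vertex 1.082 3.559 1.026
vertex 0.962 2.636 0.892
vertex 0.425 3.4 0.781
endloop
endfacet
facet normal -0.376 0.779 0.502
outer loop
vertex 1.082 3.559 1.026
vertex 0.425 3.4 0.781
vertex 0.498 2.504 2.228
endloop
endfacet
facet normal 0.327 0.093 -0.941
outer loop
vertex 0.425 3.4 0.781
vertex 0.962 2.636 0.892
vertex 0.082 2.793 0.602
endloop
endfacet
facet normal -0.867 0.403 0.293
outer loop
vertex 0.425 3.4 0.781
vertex 0.082 2.793 0.602
vertex 0.498 2.504 2.228
endloop
endfacet
facet normal 0.327 0.093 -0.941
outer loop
vertex 0.082 2.793 0.602
vertex 0.962 2.636 0.892
vertex 0.255 2.095 0.593
endloop
endfacet
facet normal -0.950 -0.238 0.201
outer loop
vertex 0.082 2.793 0.602
vertex 0.255 2.095 0.593
vertex 0.498 2.504 2.228
endloop
endfacet
facet normal 0.326 0.093 -0.941
outer loop
vertex 0.255 2.095 0.593
vertex 0.962 2.636 0.892
vertex 0.842 1.714 0.759
endloop
endfacet
facet normal -0.577 -0.768 0.278
outer loop
vertex 0.255 2.095 0.593
vertex 0.842 1.714 0.759
vertex 0.498 2.504 2.228
endloop
endfacet
facet normal 0.326 0.093 -0.941
outer loop
vertex 0.842 1.714 0.759
vertex 0.962 2.636 0.892
vertex 1.5 1.873 1.003
endloop
endfacet
facet normal 0.034 -0.877 0.480
outer loop
vertex 0.842 1.714 0.759
vertex 1.5 1.873 1.003
vertex 0.498 2.504 2.228
endloop
endfacet
facet normal 0.328 0.094 -0.940
outer loop
vertex 1.5 1.873 1.003
vertex 0.962 2.636 0.892
vertex 1.842 2.48 1.183
endloop
endfacet
facet normal 0.526 -0.500 0.688
outer loop
vertex 1.5 1.873 1.003
vertex 1.842 2.48 1.183
vertex 0.498 2.504 2.228
endloop
endfacet

endsolid


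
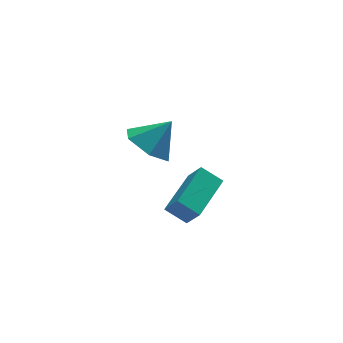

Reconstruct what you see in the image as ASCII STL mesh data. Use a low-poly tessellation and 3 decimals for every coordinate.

solid 
facet normal -0.653 -0.042 -0.757
outer loop
vertex -0.595 2.157 2.538
vertex -1.4 1.949 3.244
vertex -1.159 2.979 2.979
endloop
endfacet
facet normal 0.818 0.574 -0.024
outer loop
vertex -0.595 2.157 2.538
vertex -1.159 2.979 2.979
vertex -0.44 2.011 4.356
endloop
endfacet
facet normal -0.653 -0.042 -0.757
outer loop
vertex -1.159 2.979 2.979
vertex -1.4 1.949 3.244
vertex -1.964 2.771 3.685
endloop
endfacet
facet normal 0.208 0.848 0.487
outer loop
vertex -1.159 2.979 2.979
vertex -1.964 2.771 3.685
vertex -0.44 2.011 4.356
endloop
endfacet
facet normal -0.653 -0.042 -0.757
outer loop
vertex -1.964 2.771 3.685
vertex -1.4 1.949 3.244
vertex -2.204 1.741 3.949
endloop
endfacet
facet normal -0.258 0.296 0.920
outer loop
vertex -1.964 2.771 3.685
vertex -2.204 1.741 3.949
vertex -0.44 2.011 4.356
endloop
endfacet
facet normal -0.653 -0.042 -0.757
outer loop
vertex -2.204 1.741 3.949
vertex -1.4 1.949 3.244
vertex -1.64 0.919 3.508
endloop
endfacet
facet normal -0.113 -0.529 0.841
outer loop
vertex -2.204 1.741 3.949
vertex -1.64 0.919 3.508
vertex -0.44 2.011 4.356
endloop
endfacet
facet normal -0.653 -0.042 -0.757
outer loop
vertex -1.64 0.919 3.508
vertex -1.4 1.949 3.244
vertex -0.836 1.127 2.803
endloop
endfacet
facet normal 0.497 -0.803 0.330
outer loop
vertex -1.64 0.919 3.508
vertex -0.836 1.127 2.803
vertex -0.44 2.011 4.356
endloop
endfacet
facet normal -0.653 -0.042 -0.757
outer loop
vertex -0.836 1.127 2.803
vertex -1.4 1.949 3.244
vertex -0.595 2.157 2.538
endloop
endfacet
facet normal 0.962 -0.252 -0.102
outer loop
vertex -0.836 1.127 2.803
vertex -0.595 2.157 2.538
vertex -0.44 2.011 4.356
endloop
endfacet
facet normal -0.667 -0.711 -0.223
outer loop
vertex -0.167 2.206 -0.542
vertex -0.505 2.807 -1.45
vertex 0.585 1.695 -1.161
endloop
endfacet
facet normal 0.296 -0.528 0.796
outer loop
vertex 2.045 3.253 -0.67
vertex -0.167 2.206 -0.542
vertex 0.585 1.695 -1.161
endloop
endfacet
facet normal -0.666 -0.711 -0.225
outer loop
vertex 0.585 1.695 -1.161
vertex -0.505 2.807 -1.45
vertex 0.248 2.297 -2.068
endloop
endfacet
facet normal 0.684 -0.464 -0.562
outer loop
vertex 0.248 2.297 -2.068
vertex 2.045 3.253 -0.67
vertex 0.585 1.695 -1.161
endloop
endfacet
facet normal -0.684 0.464 0.562
outer loop
vertex -0.167 2.206 -0.542
vertex 0.955 4.365 -0.959
vertex -0.505 2.807 -1.45
endloop
endfacet
facet normal 0.296 -0.528 0.796
outer loop
vertex 1.292 3.763 -0.052
vertex -0.167 2.206 -0.542
vertex 2.045 3.253 -0.67
endloop
endfacet
facet normal -0.684 0.464 0.562
outer loop
vertex 1.292 3.763 -0.052
vertex 0.955 4.365 -0.959
vertex -0.167 2.206 -0.542
endloop
endfacet
facet normal -0.296 0.528 -0.796
outer loop
vertex -0.505 2.807 -1.45
vertex 0.955 4.365 -0.959
vertex 0.248 2.297 -2.068
endloop
endfacet
facet normal 0.684 -0.464 -0.562
outer loop
vertex 1.707 3.854 -1.578
vertex 2.045 3.253 -0.67
vertex 0.248 2.297 -2.068
endloop
endfacet
facet normal -0.296 0.528 -0.796
outer loop
vertex 0.248 2.297 -2.068
vertex 0.955 4.365 -0.959
vertex 1.707 3.854 -1.578
endloop
endfacet
facet normal 0.666 0.712 0.223
outer loop
vertex 1.707 3.854 -1.578
vertex 1.292 3.763 -0.052
vertex 2.045 3.253 -0.67
endloop
endfacet
facet normal 0.667 0.711 0.224
outer loop
vertex 0.955 4.365 -0.959
vertex 1.292 3.763 -0.052
vertex 1.707 3.854 -1.578
endloop
endfacet

endsolid


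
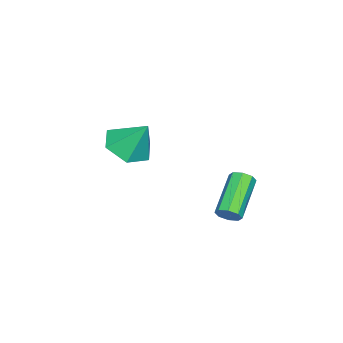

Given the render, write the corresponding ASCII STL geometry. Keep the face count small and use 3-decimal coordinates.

solid 
facet normal -0.088 -0.558 -0.825
outer loop
vertex -1.636 -2.97 2.936
vertex -2.583 -3.348 3.293
vertex -2.551 -2.455 2.686
endloop
endfacet
facet normal 0.498 0.866 -0.039
outer loop
vertex -1.636 -2.97 2.936
vertex -2.551 -2.455 2.686
vertex -2.437 -2.432 4.647
endloop
endfacet
facet normal -0.089 -0.558 -0.825
outer loop
vertex -2.551 -2.455 2.686
vertex -2.583 -3.348 3.293
vertex -3.498 -2.832 3.043
endloop
endfacet
facet normal -0.366 0.930 0.010
outer loop
vertex -2.551 -2.455 2.686
vertex -3.498 -2.832 3.043
vertex -2.437 -2.432 4.647
endloop
endfacet
facet normal -0.090 -0.558 -0.825
outer loop
vertex -3.498 -2.832 3.043
vertex -2.583 -3.348 3.293
vertex -3.53 -3.725 3.651
endloop
endfacet
facet normal -0.821 0.341 0.458
outer loop
vertex -3.498 -2.832 3.043
vertex -3.53 -3.725 3.651
vertex -2.437 -2.432 4.647
endloop
endfacet
facet normal -0.089 -0.559 -0.824
outer loop
vertex -3.53 -3.725 3.651
vertex -2.583 -3.348 3.293
vertex -2.614 -4.24 3.901
endloop
endfacet
facet normal -0.410 -0.313 0.857
outer loop
vertex -3.53 -3.725 3.651
vertex -2.614 -4.24 3.901
vertex -2.437 -2.432 4.647
endloop
endfacet
facet normal -0.088 -0.559 -0.825
outer loop
vertex -2.614 -4.24 3.901
vertex -2.583 -3.348 3.293
vertex -1.667 -3.863 3.544
endloop
endfacet
facet normal 0.454 -0.377 0.807
outer loop
vertex -2.614 -4.24 3.901
vertex -1.667 -3.863 3.544
vertex -2.437 -2.432 4.647
endloop
endfacet
facet normal -0.088 -0.559 -0.825
outer loop
vertex -1.667 -3.863 3.544
vertex -2.583 -3.348 3.293
vertex -1.636 -2.97 2.936
endloop
endfacet
facet normal 0.909 0.213 0.359
outer loop
vertex -1.667 -3.863 3.544
vertex -1.636 -2.97 2.936
vertex -2.437 -2.432 4.647
endloop
endfacet
facet normal 0.849 0.051 -0.526
outer loop
vertex -0.4 1.658 2.173
vertex -0.67 1.56 1.728
vertex -0.532 1.997 1.993
endloop
endfacet
facet normal 0.418 0.548 0.725
outer loop
vertex -0.4 1.658 2.173
vertex -0.532 1.997 1.993
vertex -2.079 1.558 3.217
endloop
endfacet
facet normal 0.419 0.546 0.725
outer loop
vertex -2.079 1.558 3.217
vertex -0.532 1.997 1.993
vertex -2.211 1.897 3.038
endloop
endfacet
facet normal -0.848 -0.052 0.528
outer loop
vertex -2.079 1.558 3.217
vertex -2.211 1.897 3.038
vertex -2.35 1.46 2.772
endloop
endfacet
facet normal 0.848 0.051 -0.527
outer loop
vertex -0.532 1.997 1.993
vertex -0.67 1.56 1.728
vertex -0.745 2.08 1.658
endloop
endfacet
facet normal 0.066 0.978 0.200
outer loop
vertex -0.532 1.997 1.993
vertex -0.745 2.08 1.658
vertex -2.211 1.897 3.038
endloop
endfacet
facet normal 0.066 0.978 0.200
outer loop
vertex -2.211 1.897 3.038
vertex -0.745 2.08 1.658
vertex -2.424 1.98 2.703
endloop
endfacet
facet normal -0.848 -0.051 0.527
outer loop
vertex -2.211 1.897 3.038
vertex -2.424 1.98 2.703
vertex -2.35 1.46 2.772
endloop
endfacet
facet normal 0.847 0.051 -0.529
outer loop
vertex -0.745 2.08 1.658
vertex -0.67 1.56 1.728
vertex -0.915 1.858 1.364
endloop
endfacet
facet normal -0.325 0.836 -0.443
outer loop
vertex -0.745 2.08 1.658
vertex -0.915 1.858 1.364
vertex -2.424 1.98 2.703
endloop
endfacet
facet normal -0.325 0.836 -0.443
outer loop
vertex -2.424 1.98 2.703
vertex -0.915 1.858 1.364
vertex -2.594 1.758 2.409
endloop
endfacet
facet normal -0.848 -0.051 0.528
outer loop
vertex -2.424 1.98 2.703
vertex -2.594 1.758 2.409
vertex -2.35 1.46 2.772
endloop
endfacet
facet normal 0.848 0.052 -0.528
outer loop
vertex -0.915 1.858 1.364
vertex -0.67 1.56 1.728
vertex -0.941 1.462 1.283
endloop
endfacet
facet normal -0.526 0.203 -0.826
outer loop
vertex -0.915 1.858 1.364
vertex -0.941 1.462 1.283
vertex -2.594 1.758 2.409
endloop
endfacet
facet normal -0.526 0.205 -0.826
outer loop
vertex -2.594 1.758 2.409
vertex -0.941 1.462 1.283
vertex -2.62 1.362 2.327
endloop
endfacet
facet normal -0.848 -0.053 0.527
outer loop
vertex -2.594 1.758 2.409
vertex -2.62 1.362 2.327
vertex -2.35 1.46 2.772
endloop
endfacet
facet normal 0.848 0.052 -0.528
outer loop
vertex -0.941 1.462 1.283
vertex -0.67 1.56 1.728
vertex -0.809 1.123 1.462
endloop
endfacet
facet normal -0.419 -0.546 -0.726
outer loop
vertex -0.941 1.462 1.283
vertex -0.809 1.123 1.462
vertex -2.62 1.362 2.327
endloop
endfacet
facet normal -0.418 -0.548 -0.725
outer loop
vertex -2.62 1.362 2.327
vertex -0.809 1.123 1.462
vertex -2.488 1.023 2.507
endloop
endfacet
facet normal -0.849 -0.051 0.526
outer loop
vertex -2.62 1.362 2.327
vertex -2.488 1.023 2.507
vertex -2.35 1.46 2.772
endloop
endfacet
facet normal 0.848 0.051 -0.527
outer loop
vertex -0.809 1.123 1.462
vertex -0.67 1.56 1.728
vertex -0.596 1.04 1.797
endloop
endfacet
facet normal -0.066 -0.978 -0.200
outer loop
vertex -0.809 1.123 1.462
vertex -0.596 1.04 1.797
vertex -2.488 1.023 2.507
endloop
endfacet
facet normal -0.066 -0.978 -0.200
outer loop
vertex -2.488 1.023 2.507
vertex -0.596 1.04 1.797
vertex -2.275 0.94 2.842
endloop
endfacet
facet normal -0.848 -0.051 0.527
outer loop
vertex -2.488 1.023 2.507
vertex -2.275 0.94 2.842
vertex -2.35 1.46 2.772
endloop
endfacet
facet normal 0.848 0.051 -0.528
outer loop
vertex -0.596 1.04 1.797
vertex -0.67 1.56 1.728
vertex -0.426 1.262 2.091
endloop
endfacet
facet normal 0.325 -0.836 0.443
outer loop
vertex -0.596 1.04 1.797
vertex -0.426 1.262 2.091
vertex -2.275 0.94 2.842
endloop
endfacet
facet normal 0.325 -0.836 0.443
outer loop
vertex -2.275 0.94 2.842
vertex -0.426 1.262 2.091
vertex -2.105 1.162 3.136
endloop
endfacet
facet normal -0.847 -0.051 0.529
outer loop
vertex -2.275 0.94 2.842
vertex -2.105 1.162 3.136
vertex -2.35 1.46 2.772
endloop
endfacet
facet normal 0.848 0.053 -0.527
outer loop
vertex -0.426 1.262 2.091
vertex -0.67 1.56 1.728
vertex -0.4 1.658 2.173
endloop
endfacet
facet normal 0.526 -0.205 0.825
outer loop
vertex -0.426 1.262 2.091
vertex -0.4 1.658 2.173
vertex -2.105 1.162 3.136
endloop
endfacet
facet normal 0.526 -0.203 0.826
outer loop
vertex -2.105 1.162 3.136
vertex -0.4 1.658 2.173
vertex -2.079 1.558 3.217
endloop
endfacet
facet normal -0.848 -0.052 0.528
outer loop
vertex -2.105 1.162 3.136
vertex -2.079 1.558 3.217
vertex -2.35 1.46 2.772
endloop
endfacet

endsolid


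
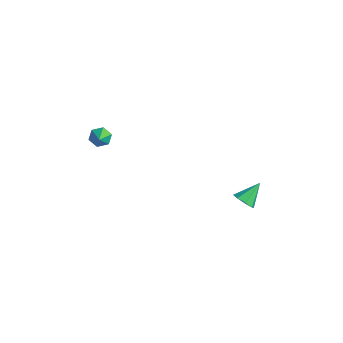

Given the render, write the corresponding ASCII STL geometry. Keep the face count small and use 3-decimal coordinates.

solid 
facet normal 0.063 -0.776 -0.628
outer loop
vertex 3.9 0.573 0.66
vertex 3.406 0.842 0.278
vertex 4.084 0.888 0.289
endloop
endfacet
facet normal 0.830 0.148 0.538
outer loop
vertex 3.9 0.573 0.66
vertex 4.084 0.888 0.289
vertex 3.314 1.958 1.182
endloop
endfacet
facet normal 0.063 -0.776 -0.628
outer loop
vertex 4.084 0.888 0.289
vertex 3.406 0.842 0.278
vertex 3.871 1.176 -0.088
endloop
endfacet
facet normal 0.809 0.588 -0.008
outer loop
vertex 4.084 0.888 0.289
vertex 3.871 1.176 -0.088
vertex 3.314 1.958 1.182
endloop
endfacet
facet normal 0.062 -0.775 -0.628
outer loop
vertex 3.871 1.176 -0.088
vertex 3.406 0.842 0.278
vertex 3.386 1.269 -0.251
endloop
endfacet
facet normal 0.301 0.865 -0.401
outer loop
vertex 3.871 1.176 -0.088
vertex 3.386 1.269 -0.251
vertex 3.314 1.958 1.182
endloop
endfacet
facet normal 0.065 -0.775 -0.628
outer loop
vertex 3.386 1.269 -0.251
vertex 3.406 0.842 0.278
vertex 2.912 1.111 -0.105
endloop
endfacet
facet normal -0.400 0.818 -0.413
outer loop
vertex 3.386 1.269 -0.251
vertex 2.912 1.111 -0.105
vertex 3.314 1.958 1.182
endloop
endfacet
facet normal 0.065 -0.775 -0.628
outer loop
vertex 2.912 1.111 -0.105
vertex 3.406 0.842 0.278
vertex 2.728 0.795 0.266
endloop
endfacet
facet normal -0.881 0.472 -0.035
outer loop
vertex 2.912 1.111 -0.105
vertex 2.728 0.795 0.266
vertex 3.314 1.958 1.182
endloop
endfacet
facet normal 0.065 -0.775 -0.629
outer loop
vertex 2.728 0.795 0.266
vertex 3.406 0.842 0.278
vertex 2.94 0.507 0.643
endloop
endfacet
facet normal -0.860 0.033 0.509
outer loop
vertex 2.728 0.795 0.266
vertex 2.94 0.507 0.643
vertex 3.314 1.958 1.182
endloop
endfacet
facet normal 0.065 -0.775 -0.628
outer loop
vertex 2.94 0.507 0.643
vertex 3.406 0.842 0.278
vertex 3.426 0.415 0.807
endloop
endfacet
facet normal -0.351 -0.245 0.904
outer loop
vertex 2.94 0.507 0.643
vertex 3.426 0.415 0.807
vertex 3.314 1.958 1.182
endloop
endfacet
facet normal 0.064 -0.775 -0.628
outer loop
vertex 3.426 0.415 0.807
vertex 3.406 0.842 0.278
vertex 3.9 0.573 0.66
endloop
endfacet
facet normal 0.350 -0.197 0.916
outer loop
vertex 3.426 0.415 0.807
vertex 3.9 0.573 0.66
vertex 3.314 1.958 1.182
endloop
endfacet
facet normal -0.681 0.458 -0.571
outer loop
vertex -3.89 -2.876 1.427
vertex -4.365 -3.114 1.803
vertex -4.096 -2.539 1.943
endloop
endfacet
facet normal 0.882 0.469 0.045
outer loop
vertex -3.89 -2.876 1.427
vertex -4.096 -2.539 1.943
vertex -3.515 -3.686 2.517
endloop
endfacet
facet normal -0.680 0.458 -0.572
outer loop
vertex -4.096 -2.539 1.943
vertex -4.365 -3.114 1.803
vertex -4.571 -2.776 2.318
endloop
endfacet
facet normal 0.330 0.551 0.766
outer loop
vertex -4.096 -2.539 1.943
vertex -4.571 -2.776 2.318
vertex -3.515 -3.686 2.517
endloop
endfacet
facet normal -0.680 0.458 -0.572
outer loop
vertex -4.571 -2.776 2.318
vertex -4.365 -3.114 1.803
vertex -4.84 -3.351 2.178
endloop
endfacet
facet normal -0.272 -0.106 0.957
outer loop
vertex -4.571 -2.776 2.318
vertex -4.84 -3.351 2.178
vertex -3.515 -3.686 2.517
endloop
endfacet
facet normal -0.680 0.459 -0.571
outer loop
vertex -4.84 -3.351 2.178
vertex -4.365 -3.114 1.803
vertex -4.634 -3.688 1.662
endloop
endfacet
facet normal -0.322 -0.846 0.424
outer loop
vertex -4.84 -3.351 2.178
vertex -4.634 -3.688 1.662
vertex -3.515 -3.686 2.517
endloop
endfacet
facet normal -0.680 0.459 -0.571
outer loop
vertex -4.634 -3.688 1.662
vertex -4.365 -3.114 1.803
vertex -4.159 -3.451 1.287
endloop
endfacet
facet normal 0.228 -0.927 -0.297
outer loop
vertex -4.634 -3.688 1.662
vertex -4.159 -3.451 1.287
vertex -3.515 -3.686 2.517
endloop
endfacet
facet normal -0.681 0.458 -0.571
outer loop
vertex -4.159 -3.451 1.287
vertex -4.365 -3.114 1.803
vertex -3.89 -2.876 1.427
endloop
endfacet
facet normal 0.831 -0.270 -0.487
outer loop
vertex -4.159 -3.451 1.287
vertex -3.89 -2.876 1.427
vertex -3.515 -3.686 2.517
endloop
endfacet

endsolid


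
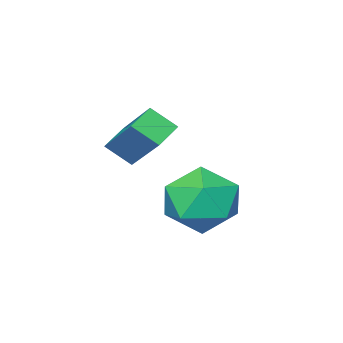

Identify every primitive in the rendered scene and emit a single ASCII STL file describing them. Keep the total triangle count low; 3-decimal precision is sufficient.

solid 
facet normal -0.474 0.614 -0.631
outer loop
vertex 2.17 1.888 0.057
vertex 2.905 2.095 -0.293
vertex 1.999 0.606 -1.063
endloop
endfacet
facet normal -0.876 -0.246 0.416
outer loop
vertex 2.415 0.065 -0.507
vertex 2.17 1.888 0.057
vertex 1.999 0.606 -1.063
endloop
endfacet
facet normal -0.473 0.614 -0.632
outer loop
vertex 1.999 0.606 -1.063
vertex 2.905 2.095 -0.293
vertex 2.734 0.813 -1.412
endloop
endfacet
facet normal -0.100 -0.749 -0.655
outer loop
vertex 2.734 0.813 -1.412
vertex 2.415 0.065 -0.507
vertex 1.999 0.606 -1.063
endloop
endfacet
facet normal 0.100 0.750 0.654
outer loop
vertex 2.17 1.888 0.057
vertex 3.321 1.554 0.263
vertex 2.905 2.095 -0.293
endloop
endfacet
facet normal -0.875 -0.246 0.416
outer loop
vertex 2.586 1.347 0.612
vertex 2.17 1.888 0.057
vertex 2.415 0.065 -0.507
endloop
endfacet
facet normal 0.100 0.749 0.655
outer loop
vertex 2.586 1.347 0.612
vertex 3.321 1.554 0.263
vertex 2.17 1.888 0.057
endloop
endfacet
facet normal 0.876 0.246 -0.416
outer loop
vertex 2.905 2.095 -0.293
vertex 3.321 1.554 0.263
vertex 2.734 0.813 -1.412
endloop
endfacet
facet normal -0.101 -0.749 -0.655
outer loop
vertex 3.15 0.272 -0.857
vertex 2.415 0.065 -0.507
vertex 2.734 0.813 -1.412
endloop
endfacet
facet normal 0.875 0.247 -0.416
outer loop
vertex 2.734 0.813 -1.412
vertex 3.321 1.554 0.263
vertex 3.15 0.272 -0.857
endloop
endfacet
facet normal 0.474 -0.614 0.631
outer loop
vertex 3.15 0.272 -0.857
vertex 2.586 1.347 0.612
vertex 2.415 0.065 -0.507
endloop
endfacet
facet normal 0.473 -0.615 0.631
outer loop
vertex 3.321 1.554 0.263
vertex 2.586 1.347 0.612
vertex 3.15 0.272 -0.857
endloop
endfacet
facet normal -0.544 0.835 -0.080
outer loop
vertex 1.753 3.198 -2.631
vertex 0.894 2.607 -2.961
vertex 1.044 2.807 -1.896
endloop
endfacet
facet normal -0.049 0.901 0.432
outer loop
vertex 1.753 3.198 -2.631
vertex 1.044 2.807 -1.896
vertex 2.118 2.769 -1.694
endloop
endfacet
facet normal 0.590 0.796 0.135
outer loop
vertex 1.753 3.198 -2.631
vertex 2.118 2.769 -1.694
vertex 2.632 2.547 -2.633
endloop
endfacet
facet normal 0.492 0.666 -0.561
outer loop
vertex 1.753 3.198 -2.631
vertex 2.632 2.547 -2.633
vertex 1.875 2.446 -3.416
endloop
endfacet
facet normal -0.208 0.690 -0.693
outer loop
vertex 1.753 3.198 -2.631
vertex 1.875 2.446 -3.416
vertex 0.894 2.607 -2.961
endloop
endfacet
facet normal -0.158 0.383 0.910
outer loop
vertex 2.118 2.769 -1.694
vertex 1.044 2.807 -1.896
vertex 1.485 1.914 -1.444
endloop
endfacet
facet normal -0.957 0.277 0.083
outer loop
vertex 1.044 2.807 -1.896
vertex 0.894 2.607 -2.961
vertex 0.728 1.813 -2.227
endloop
endfacet
facet normal -0.415 0.041 -0.909
outer loop
vertex 0.894 2.607 -2.961
vertex 1.875 2.446 -3.416
vertex 1.242 1.591 -3.166
endloop
endfacet
facet normal 0.719 0.003 -0.695
outer loop
vertex 1.875 2.446 -3.416
vertex 2.632 2.547 -2.633
vertex 2.316 1.553 -2.964
endloop
endfacet
facet normal 0.877 0.214 0.430
outer loop
vertex 2.632 2.547 -2.633
vertex 2.118 2.769 -1.694
vertex 2.466 1.753 -1.899
endloop
endfacet
facet normal -0.492 -0.666 0.561
outer loop
vertex 1.607 1.162 -2.229
vertex 1.485 1.914 -1.444
vertex 0.728 1.813 -2.227
endloop
endfacet
facet normal -0.590 -0.796 -0.135
outer loop
vertex 1.607 1.162 -2.229
vertex 0.728 1.813 -2.227
vertex 1.242 1.591 -3.166
endloop
endfacet
facet normal 0.049 -0.901 -0.432
outer loop
vertex 1.607 1.162 -2.229
vertex 1.242 1.591 -3.166
vertex 2.316 1.553 -2.964
endloop
endfacet
facet normal 0.544 -0.835 0.080
outer loop
vertex 1.607 1.162 -2.229
vertex 2.316 1.553 -2.964
vertex 2.466 1.753 -1.899
endloop
endfacet
facet normal 0.208 -0.690 0.693
outer loop
vertex 1.607 1.162 -2.229
vertex 2.466 1.753 -1.899
vertex 1.485 1.914 -1.444
endloop
endfacet
facet normal -0.719 -0.003 0.695
outer loop
vertex 0.728 1.813 -2.227
vertex 1.485 1.914 -1.444
vertex 1.044 2.807 -1.896
endloop
endfacet
facet normal -0.877 -0.214 -0.430
outer loop
vertex 1.242 1.591 -3.166
vertex 0.728 1.813 -2.227
vertex 0.894 2.607 -2.961
endloop
endfacet
facet normal 0.158 -0.383 -0.910
outer loop
vertex 2.316 1.553 -2.964
vertex 1.242 1.591 -3.166
vertex 1.875 2.446 -3.416
endloop
endfacet
facet normal 0.957 -0.277 -0.083
outer loop
vertex 2.466 1.753 -1.899
vertex 2.316 1.553 -2.964
vertex 2.632 2.547 -2.633
endloop
endfacet
facet normal 0.415 -0.041 0.909
outer loop
vertex 1.485 1.914 -1.444
vertex 2.466 1.753 -1.899
vertex 2.118 2.769 -1.694
endloop
endfacet

endsolid
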